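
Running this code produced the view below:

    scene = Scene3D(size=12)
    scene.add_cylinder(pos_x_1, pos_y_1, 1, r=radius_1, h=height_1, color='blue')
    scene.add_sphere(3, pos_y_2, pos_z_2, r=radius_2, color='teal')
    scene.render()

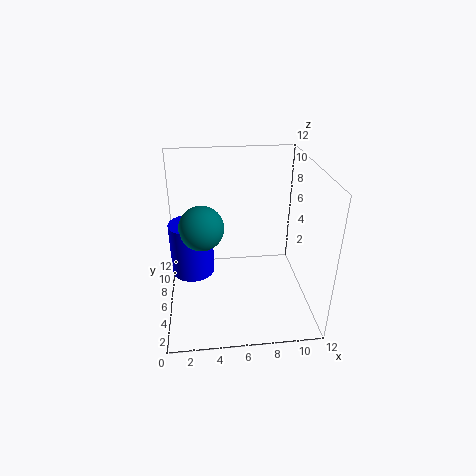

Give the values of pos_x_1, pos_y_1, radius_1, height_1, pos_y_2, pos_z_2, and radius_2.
pos_x_1 = 2, pos_y_1 = 9, radius_1 = 2, height_1 = 5, pos_y_2 = 8, pos_z_2 = 6, radius_2 = 2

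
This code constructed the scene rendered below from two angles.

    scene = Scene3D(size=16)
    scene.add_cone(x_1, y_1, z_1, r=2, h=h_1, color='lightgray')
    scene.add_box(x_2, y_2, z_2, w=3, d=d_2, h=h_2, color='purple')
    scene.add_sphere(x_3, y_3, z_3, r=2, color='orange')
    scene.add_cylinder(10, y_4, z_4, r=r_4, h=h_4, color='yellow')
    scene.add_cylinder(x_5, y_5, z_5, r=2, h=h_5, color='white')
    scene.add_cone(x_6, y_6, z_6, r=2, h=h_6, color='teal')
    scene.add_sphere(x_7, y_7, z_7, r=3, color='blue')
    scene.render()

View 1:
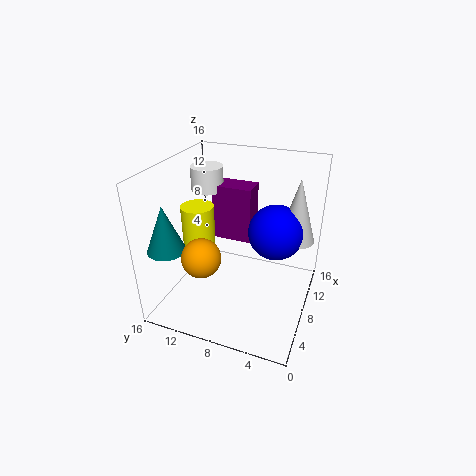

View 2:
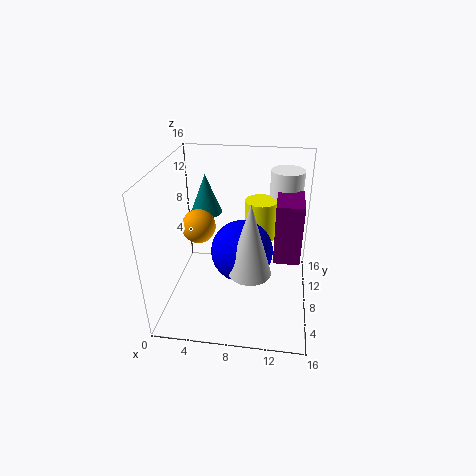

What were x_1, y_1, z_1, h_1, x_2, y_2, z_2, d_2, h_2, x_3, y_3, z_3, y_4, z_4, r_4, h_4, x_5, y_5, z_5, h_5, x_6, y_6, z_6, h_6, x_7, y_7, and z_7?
x_1 = 10, y_1 = 2, z_1 = 8, h_1 = 7, x_2 = 12, y_2 = 8, z_2 = 5, d_2 = 5, h_2 = 7, x_3 = 3, y_3 = 10, z_3 = 8, y_4 = 14, z_4 = 5, r_4 = 2, h_4 = 5, x_5 = 13, y_5 = 14, z_5 = 11, h_5 = 3, x_6 = 3, y_6 = 14, z_6 = 8, h_6 = 5, x_7 = 9, y_7 = 4, z_7 = 9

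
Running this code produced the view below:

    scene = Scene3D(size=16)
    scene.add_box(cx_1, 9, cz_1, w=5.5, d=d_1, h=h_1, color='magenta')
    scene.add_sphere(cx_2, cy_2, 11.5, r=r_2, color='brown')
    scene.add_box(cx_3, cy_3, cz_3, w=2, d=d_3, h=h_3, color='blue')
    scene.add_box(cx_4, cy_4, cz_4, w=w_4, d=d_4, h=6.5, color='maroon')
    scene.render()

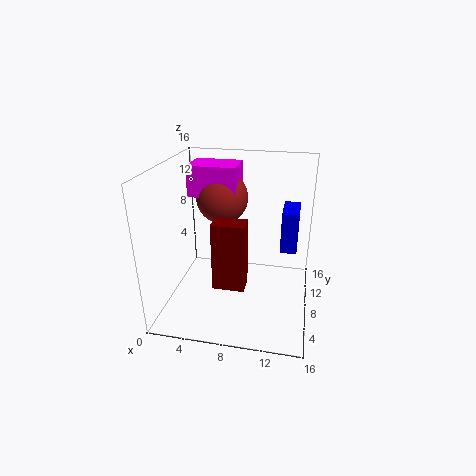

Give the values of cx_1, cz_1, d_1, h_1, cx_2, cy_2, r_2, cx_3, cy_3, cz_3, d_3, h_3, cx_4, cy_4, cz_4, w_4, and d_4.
cx_1 = 2
cz_1 = 12
d_1 = 4
h_1 = 3.5
cx_2 = 5.5
cy_2 = 11
r_2 = 3
cx_3 = 12.5
cy_3 = 11
cz_3 = 5
d_3 = 4.5
h_3 = 5
cx_4 = 7
cy_4 = 1
cz_4 = 6
w_4 = 3
d_4 = 2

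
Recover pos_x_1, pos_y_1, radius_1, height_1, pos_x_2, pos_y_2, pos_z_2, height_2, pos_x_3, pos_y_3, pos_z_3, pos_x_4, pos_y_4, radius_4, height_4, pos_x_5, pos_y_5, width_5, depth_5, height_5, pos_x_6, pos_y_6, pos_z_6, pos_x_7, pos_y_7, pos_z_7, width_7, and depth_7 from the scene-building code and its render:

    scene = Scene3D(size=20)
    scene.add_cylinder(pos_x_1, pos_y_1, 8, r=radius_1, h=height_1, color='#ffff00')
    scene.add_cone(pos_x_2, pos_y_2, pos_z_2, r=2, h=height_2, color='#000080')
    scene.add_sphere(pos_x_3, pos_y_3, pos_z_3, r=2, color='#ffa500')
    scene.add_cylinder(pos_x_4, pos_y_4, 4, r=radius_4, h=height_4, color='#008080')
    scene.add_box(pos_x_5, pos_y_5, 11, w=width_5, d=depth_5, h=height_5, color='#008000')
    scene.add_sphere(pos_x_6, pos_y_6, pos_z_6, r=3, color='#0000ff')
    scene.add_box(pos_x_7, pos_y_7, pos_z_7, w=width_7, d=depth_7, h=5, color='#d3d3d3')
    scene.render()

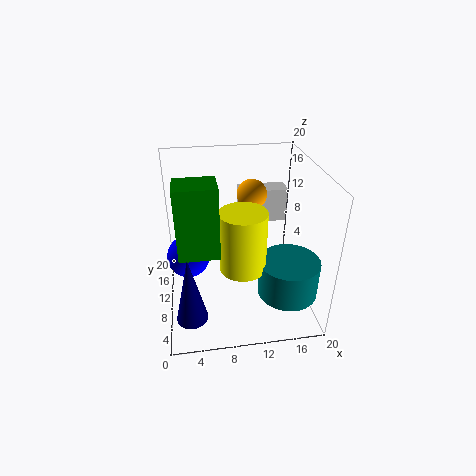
pos_x_1 = 10
pos_y_1 = 6
radius_1 = 3
height_1 = 8
pos_x_2 = 3
pos_y_2 = 3
pos_z_2 = 3
height_2 = 9
pos_x_3 = 12
pos_y_3 = 11
pos_z_3 = 16
pos_x_4 = 16
pos_y_4 = 5
radius_4 = 4
height_4 = 5
pos_x_5 = 2
pos_y_5 = 4
width_5 = 5
depth_5 = 4
height_5 = 9
pos_x_6 = 3
pos_y_6 = 11
pos_z_6 = 7
pos_x_7 = 11
pos_y_7 = 14
pos_z_7 = 10
width_7 = 7
depth_7 = 3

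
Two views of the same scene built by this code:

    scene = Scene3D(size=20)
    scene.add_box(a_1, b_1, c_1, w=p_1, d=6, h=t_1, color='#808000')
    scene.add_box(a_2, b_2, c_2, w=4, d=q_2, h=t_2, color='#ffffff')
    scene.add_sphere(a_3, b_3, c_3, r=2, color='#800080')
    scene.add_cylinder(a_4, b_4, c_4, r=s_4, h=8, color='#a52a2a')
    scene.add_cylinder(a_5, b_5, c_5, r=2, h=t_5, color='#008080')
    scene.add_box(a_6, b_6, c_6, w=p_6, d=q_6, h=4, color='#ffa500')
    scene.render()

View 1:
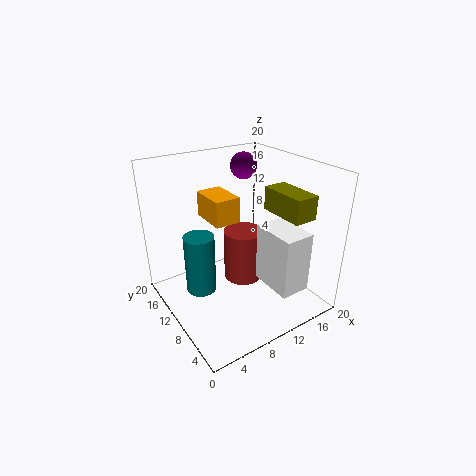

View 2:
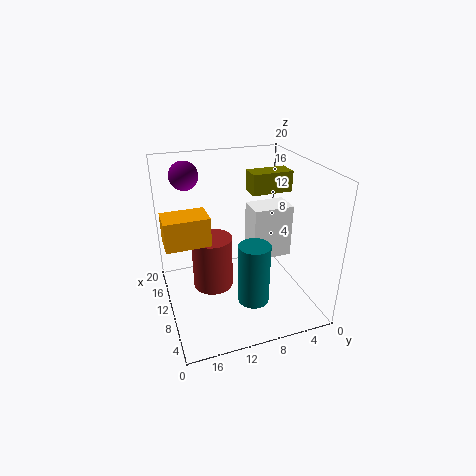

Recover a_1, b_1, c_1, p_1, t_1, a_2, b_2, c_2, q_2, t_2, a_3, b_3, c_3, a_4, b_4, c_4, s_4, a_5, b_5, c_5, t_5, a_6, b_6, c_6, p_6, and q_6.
a_1 = 12
b_1 = 1
c_1 = 15
p_1 = 3
t_1 = 3
a_2 = 11
b_2 = 1
c_2 = 5
q_2 = 6
t_2 = 8
a_3 = 15
b_3 = 16
c_3 = 18
a_4 = 13
b_4 = 13
c_4 = 1
s_4 = 3
a_5 = 4
b_5 = 10
c_5 = 4
t_5 = 8
a_6 = 9
b_6 = 14
c_6 = 10
p_6 = 4
q_6 = 6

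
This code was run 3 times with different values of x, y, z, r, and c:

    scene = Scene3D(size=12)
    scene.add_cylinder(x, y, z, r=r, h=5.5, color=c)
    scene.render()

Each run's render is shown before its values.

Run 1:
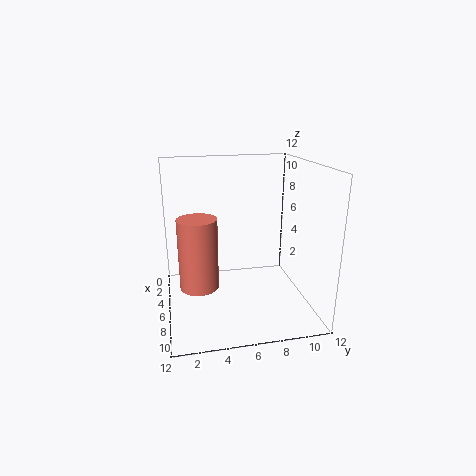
x = 8, y = 2.5, z = 3, r = 1.5, c = 'salmon'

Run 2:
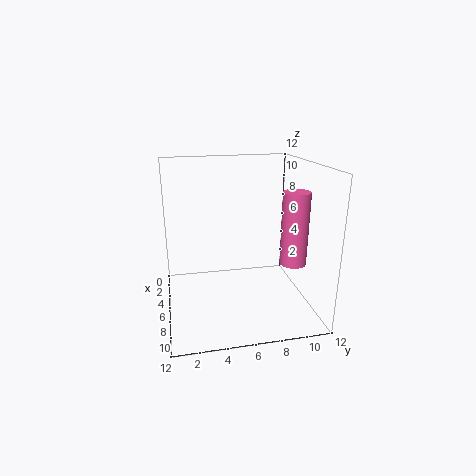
x = 9.5, y = 9.5, z = 5, r = 1, c = 'hotpink'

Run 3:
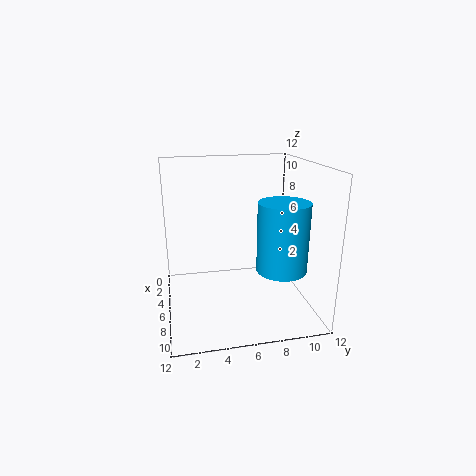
x = 8.5, y = 9, z = 4, r = 2, c = 'deepskyblue'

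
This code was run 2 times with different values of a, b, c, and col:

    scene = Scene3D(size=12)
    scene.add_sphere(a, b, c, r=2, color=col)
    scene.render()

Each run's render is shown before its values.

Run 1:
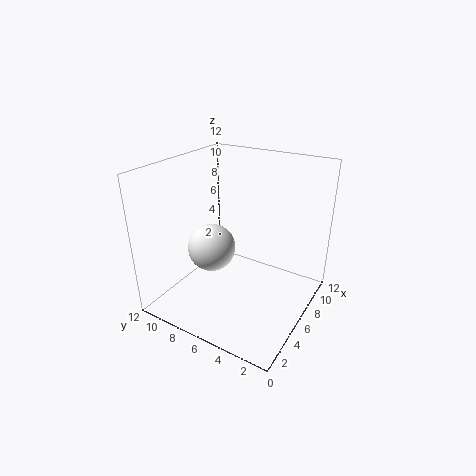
a = 5; b = 8; c = 5; col = 'white'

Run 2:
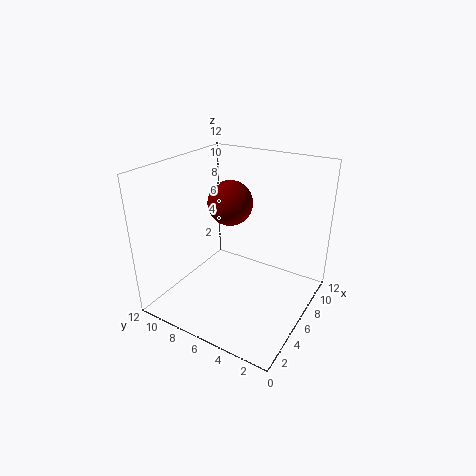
a = 8; b = 8; c = 8; col = 'maroon'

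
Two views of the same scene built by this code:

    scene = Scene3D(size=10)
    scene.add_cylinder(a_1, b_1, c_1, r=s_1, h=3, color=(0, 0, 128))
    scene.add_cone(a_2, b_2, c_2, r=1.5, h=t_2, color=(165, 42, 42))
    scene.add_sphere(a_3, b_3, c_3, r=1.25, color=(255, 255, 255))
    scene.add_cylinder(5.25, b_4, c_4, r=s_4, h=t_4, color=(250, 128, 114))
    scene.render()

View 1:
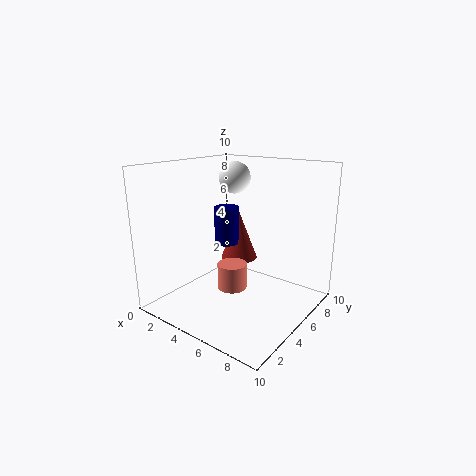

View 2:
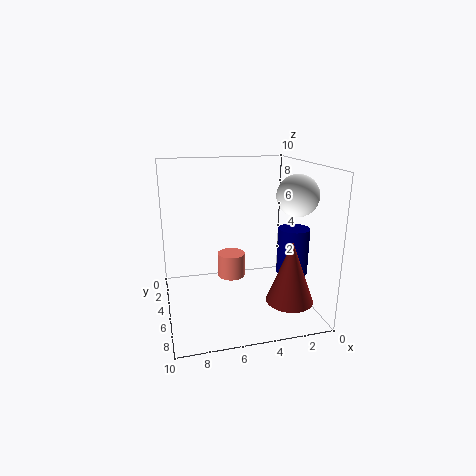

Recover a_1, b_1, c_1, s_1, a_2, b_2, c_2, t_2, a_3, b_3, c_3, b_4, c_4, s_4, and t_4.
a_1 = 2
b_1 = 7.5
c_1 = 3.25
s_1 = 1
a_2 = 2.5
b_2 = 8.5
c_2 = 1.75
t_2 = 4
a_3 = 2.25
b_3 = 8.25
c_3 = 8.5
b_4 = 4
c_4 = 1.75
s_4 = 1
t_4 = 1.75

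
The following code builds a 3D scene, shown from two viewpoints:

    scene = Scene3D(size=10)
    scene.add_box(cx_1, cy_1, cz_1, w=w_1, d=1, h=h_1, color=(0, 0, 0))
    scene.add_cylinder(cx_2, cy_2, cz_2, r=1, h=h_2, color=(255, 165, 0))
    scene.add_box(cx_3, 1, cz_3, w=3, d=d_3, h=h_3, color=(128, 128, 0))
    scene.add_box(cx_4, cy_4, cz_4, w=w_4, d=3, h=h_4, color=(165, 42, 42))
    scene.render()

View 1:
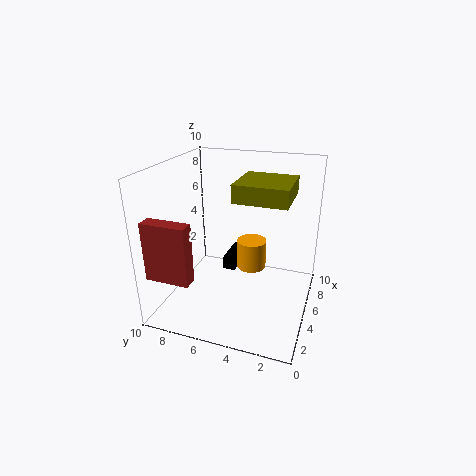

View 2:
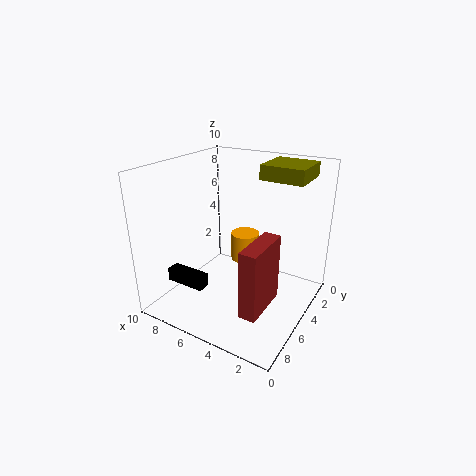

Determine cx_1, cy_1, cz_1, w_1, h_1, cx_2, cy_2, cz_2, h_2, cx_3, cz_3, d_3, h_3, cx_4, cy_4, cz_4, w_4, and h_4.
cx_1 = 7, cy_1 = 6, cz_1 = 1, w_1 = 3, h_1 = 1, cx_2 = 5, cy_2 = 4, cz_2 = 3, h_2 = 2, cx_3 = 1, cz_3 = 9, d_3 = 3, h_3 = 1, cx_4 = 1, cy_4 = 7, cz_4 = 3, w_4 = 1, h_4 = 4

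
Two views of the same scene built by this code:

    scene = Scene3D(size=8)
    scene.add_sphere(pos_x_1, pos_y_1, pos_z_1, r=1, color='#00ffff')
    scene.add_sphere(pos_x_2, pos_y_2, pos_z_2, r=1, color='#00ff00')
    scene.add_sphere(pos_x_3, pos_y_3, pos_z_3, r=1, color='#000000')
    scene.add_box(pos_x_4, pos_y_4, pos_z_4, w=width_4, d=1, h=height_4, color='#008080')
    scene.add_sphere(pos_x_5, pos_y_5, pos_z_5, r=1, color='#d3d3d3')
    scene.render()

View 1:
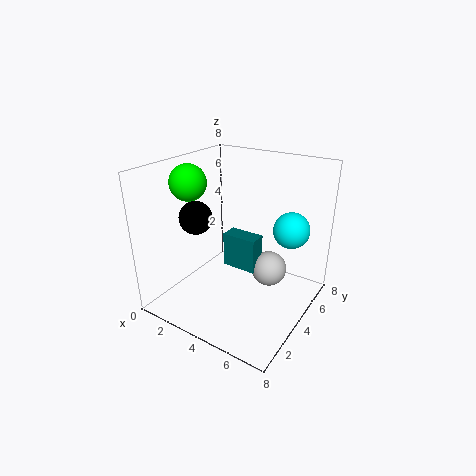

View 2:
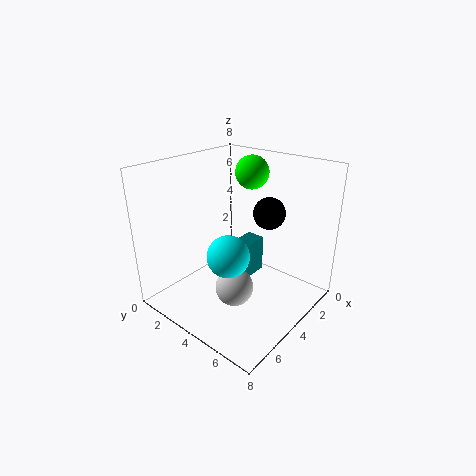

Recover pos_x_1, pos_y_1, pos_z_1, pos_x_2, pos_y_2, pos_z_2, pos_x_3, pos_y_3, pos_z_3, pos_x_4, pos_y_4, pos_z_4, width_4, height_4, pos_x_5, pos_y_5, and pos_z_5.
pos_x_1 = 6.5
pos_y_1 = 5.5
pos_z_1 = 4.5
pos_x_2 = 1.5
pos_y_2 = 3
pos_z_2 = 7
pos_x_3 = 1
pos_y_3 = 4
pos_z_3 = 4.5
pos_x_4 = 3
pos_y_4 = 4
pos_z_4 = 2
width_4 = 2
height_4 = 2
pos_x_5 = 5.5
pos_y_5 = 5
pos_z_5 = 2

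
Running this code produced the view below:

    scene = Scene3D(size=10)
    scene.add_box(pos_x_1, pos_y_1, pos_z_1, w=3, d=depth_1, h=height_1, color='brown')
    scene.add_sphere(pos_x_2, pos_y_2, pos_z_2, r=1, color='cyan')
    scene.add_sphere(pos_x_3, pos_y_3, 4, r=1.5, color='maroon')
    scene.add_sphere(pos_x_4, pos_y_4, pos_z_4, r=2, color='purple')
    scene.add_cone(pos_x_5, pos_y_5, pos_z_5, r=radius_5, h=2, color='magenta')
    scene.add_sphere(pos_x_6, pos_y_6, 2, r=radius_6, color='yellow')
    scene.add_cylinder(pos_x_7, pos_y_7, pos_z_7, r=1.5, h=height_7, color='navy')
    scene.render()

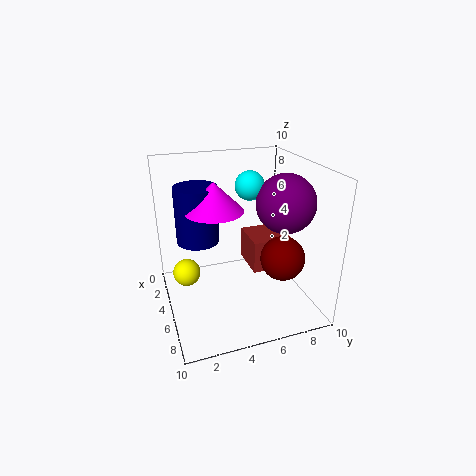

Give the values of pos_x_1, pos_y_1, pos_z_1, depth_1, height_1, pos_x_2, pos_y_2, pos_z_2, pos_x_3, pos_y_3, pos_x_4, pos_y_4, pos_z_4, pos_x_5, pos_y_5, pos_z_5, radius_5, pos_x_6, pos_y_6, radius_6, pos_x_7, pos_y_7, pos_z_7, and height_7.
pos_x_1 = 1.5
pos_y_1 = 6.5
pos_z_1 = 1.5
depth_1 = 3
height_1 = 2.5
pos_x_2 = 4.5
pos_y_2 = 6
pos_z_2 = 8.5
pos_x_3 = 7
pos_y_3 = 7.5
pos_x_4 = 6
pos_y_4 = 8
pos_z_4 = 7.5
pos_x_5 = 4.5
pos_y_5 = 3.5
pos_z_5 = 7
radius_5 = 2
pos_x_6 = 3.5
pos_y_6 = 1.5
radius_6 = 1
pos_x_7 = 3.5
pos_y_7 = 2.5
pos_z_7 = 4.5
height_7 = 4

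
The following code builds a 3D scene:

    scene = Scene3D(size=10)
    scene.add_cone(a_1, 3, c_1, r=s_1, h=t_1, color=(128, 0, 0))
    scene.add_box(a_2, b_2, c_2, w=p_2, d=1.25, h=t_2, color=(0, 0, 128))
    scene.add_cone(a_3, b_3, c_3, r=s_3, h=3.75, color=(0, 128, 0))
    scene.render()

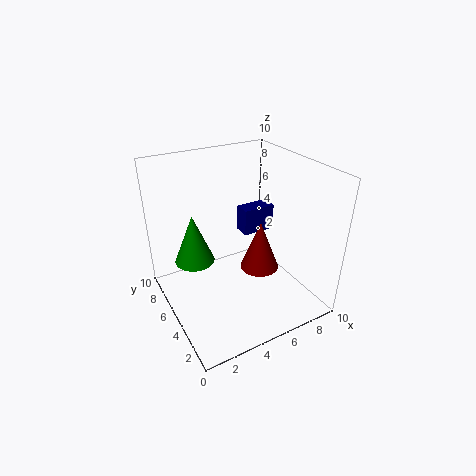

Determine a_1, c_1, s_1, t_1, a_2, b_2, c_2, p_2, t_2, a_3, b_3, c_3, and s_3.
a_1 = 5.5
c_1 = 3.75
s_1 = 1.25
t_1 = 3.25
a_2 = 6.5
b_2 = 6.5
c_2 = 4
p_2 = 2.5
t_2 = 2
a_3 = 2.75
b_3 = 7.75
c_3 = 2.25
s_3 = 1.5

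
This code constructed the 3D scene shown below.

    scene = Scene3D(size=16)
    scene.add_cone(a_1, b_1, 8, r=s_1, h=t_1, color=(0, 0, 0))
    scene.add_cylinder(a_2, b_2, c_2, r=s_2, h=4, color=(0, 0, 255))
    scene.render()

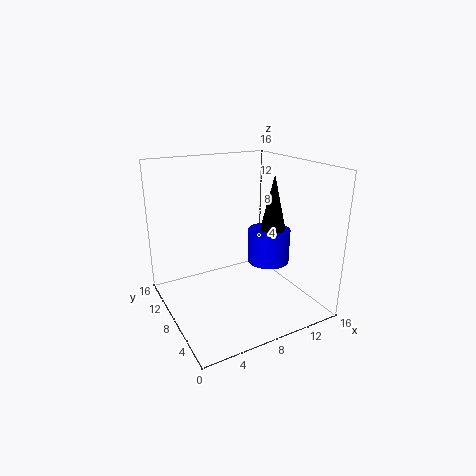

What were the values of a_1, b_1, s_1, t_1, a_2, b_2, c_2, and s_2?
a_1 = 13, b_1 = 8.5, s_1 = 1.5, t_1 = 6.5, a_2 = 12.5, b_2 = 8.5, c_2 = 4, s_2 = 2.5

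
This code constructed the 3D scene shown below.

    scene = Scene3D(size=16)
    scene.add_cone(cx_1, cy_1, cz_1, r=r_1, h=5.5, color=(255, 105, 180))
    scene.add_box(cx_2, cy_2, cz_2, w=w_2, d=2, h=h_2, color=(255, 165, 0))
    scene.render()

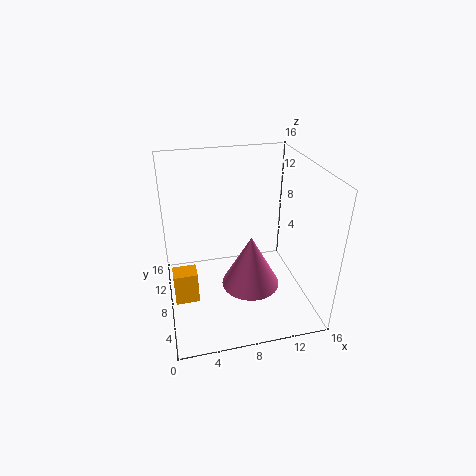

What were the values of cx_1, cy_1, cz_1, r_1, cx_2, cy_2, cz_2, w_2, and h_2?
cx_1 = 8.5
cy_1 = 4.5
cz_1 = 4.5
r_1 = 3
cx_2 = 0.5
cy_2 = 5
cz_2 = 2.5
w_2 = 2.5
h_2 = 3.5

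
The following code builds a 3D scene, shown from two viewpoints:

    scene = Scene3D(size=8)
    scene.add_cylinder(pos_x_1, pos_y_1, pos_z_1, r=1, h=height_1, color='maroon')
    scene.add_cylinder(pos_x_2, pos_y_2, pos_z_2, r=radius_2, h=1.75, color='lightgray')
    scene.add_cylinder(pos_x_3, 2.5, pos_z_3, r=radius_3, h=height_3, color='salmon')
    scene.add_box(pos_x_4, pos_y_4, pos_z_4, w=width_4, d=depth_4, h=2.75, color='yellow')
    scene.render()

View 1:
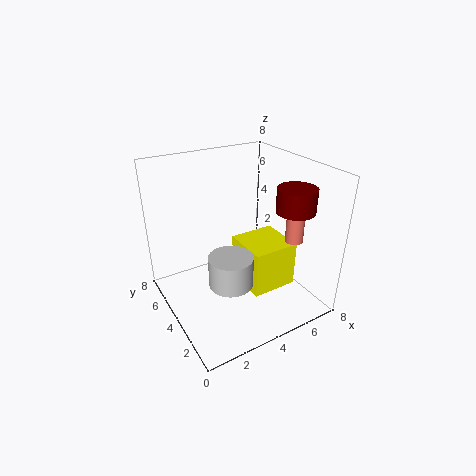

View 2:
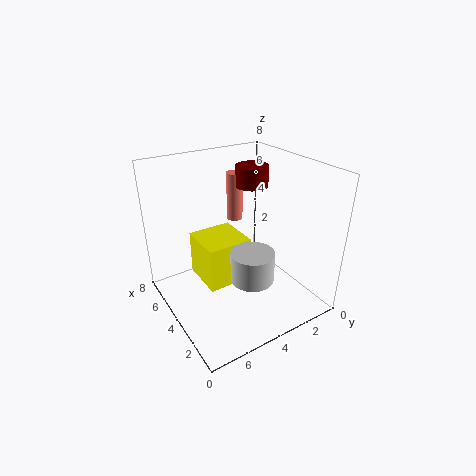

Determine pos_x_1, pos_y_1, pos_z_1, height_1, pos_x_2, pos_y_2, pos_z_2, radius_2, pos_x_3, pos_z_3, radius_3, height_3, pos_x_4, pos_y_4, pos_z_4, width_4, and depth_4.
pos_x_1 = 6, pos_y_1 = 1.75, pos_z_1 = 6, height_1 = 1.25, pos_x_2 = 3.25, pos_y_2 = 3.5, pos_z_2 = 1.5, radius_2 = 1.25, pos_x_3 = 6.75, pos_z_3 = 3.75, radius_3 = 0.5, height_3 = 3, pos_x_4 = 4.5, pos_y_4 = 2.75, pos_z_4 = 0.5, width_4 = 2.75, depth_4 = 2.75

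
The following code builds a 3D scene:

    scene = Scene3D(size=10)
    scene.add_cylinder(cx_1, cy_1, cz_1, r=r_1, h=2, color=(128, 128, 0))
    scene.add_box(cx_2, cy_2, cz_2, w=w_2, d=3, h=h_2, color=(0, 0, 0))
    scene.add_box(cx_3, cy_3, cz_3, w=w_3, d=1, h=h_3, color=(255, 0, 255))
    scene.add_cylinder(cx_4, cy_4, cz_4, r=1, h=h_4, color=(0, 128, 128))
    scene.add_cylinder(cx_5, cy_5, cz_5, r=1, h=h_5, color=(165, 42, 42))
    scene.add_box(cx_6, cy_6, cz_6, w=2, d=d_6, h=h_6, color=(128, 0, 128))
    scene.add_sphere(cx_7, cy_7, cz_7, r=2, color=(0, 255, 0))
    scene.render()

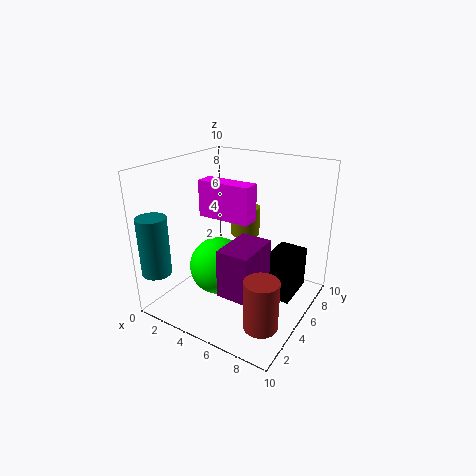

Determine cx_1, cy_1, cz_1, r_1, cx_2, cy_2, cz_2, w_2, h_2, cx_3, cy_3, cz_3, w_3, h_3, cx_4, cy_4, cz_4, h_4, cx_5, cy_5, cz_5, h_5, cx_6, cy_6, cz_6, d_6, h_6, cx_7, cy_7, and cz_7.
cx_1 = 5; cy_1 = 6; cz_1 = 5; r_1 = 1; cx_2 = 7; cy_2 = 5; cz_2 = 1; w_2 = 2; h_2 = 3; cx_3 = 5; cy_3 = 1; cz_3 = 8; w_3 = 3; h_3 = 2; cx_4 = 1; cy_4 = 1; cz_4 = 3; h_4 = 4; cx_5 = 9; cy_5 = 1; cz_5 = 2; h_5 = 3; cx_6 = 6; cy_6 = 1; cz_6 = 3; d_6 = 3; h_6 = 3; cx_7 = 4; cy_7 = 4; cz_7 = 3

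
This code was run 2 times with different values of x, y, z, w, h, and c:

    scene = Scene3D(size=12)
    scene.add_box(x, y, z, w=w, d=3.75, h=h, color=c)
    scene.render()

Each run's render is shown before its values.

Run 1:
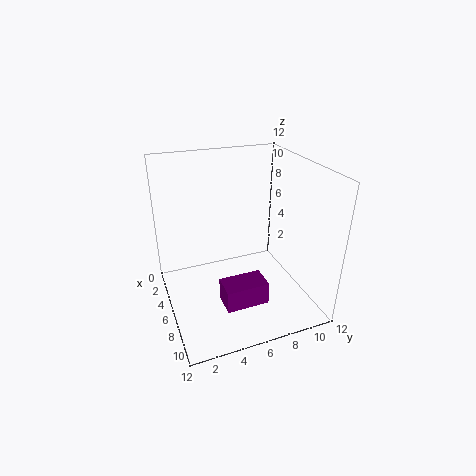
x = 6; y = 4.25; z = 0.25; w = 2.25; h = 2; c = 'purple'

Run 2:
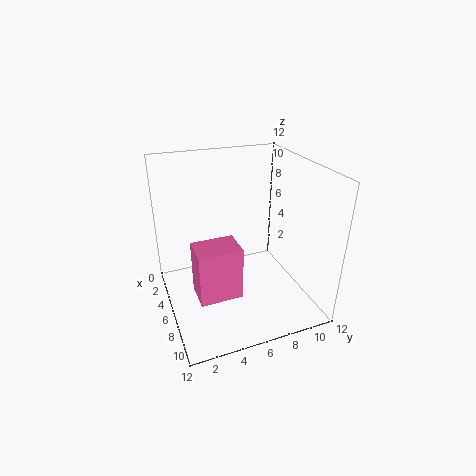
x = 4.5; y = 2.25; z = 0.75; w = 2.75; h = 4.75; c = 'hotpink'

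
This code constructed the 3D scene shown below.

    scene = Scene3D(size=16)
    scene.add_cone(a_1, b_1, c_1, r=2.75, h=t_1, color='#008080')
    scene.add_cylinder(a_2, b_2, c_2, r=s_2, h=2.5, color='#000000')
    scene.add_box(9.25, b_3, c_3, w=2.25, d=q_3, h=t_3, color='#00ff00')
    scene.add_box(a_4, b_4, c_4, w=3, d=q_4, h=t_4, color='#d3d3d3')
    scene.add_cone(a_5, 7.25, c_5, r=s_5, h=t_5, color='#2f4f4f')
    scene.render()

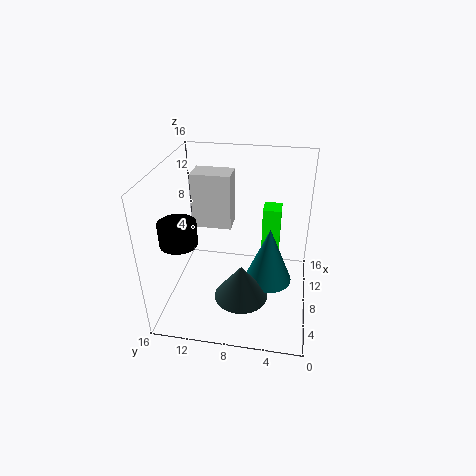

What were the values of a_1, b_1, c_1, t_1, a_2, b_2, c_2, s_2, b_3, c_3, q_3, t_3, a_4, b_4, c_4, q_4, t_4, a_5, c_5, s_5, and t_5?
a_1 = 8.75; b_1 = 4.5; c_1 = 2.25; t_1 = 6.75; a_2 = 5; b_2 = 13.75; c_2 = 8.5; s_2 = 2; b_3 = 3.5; c_3 = 5; q_3 = 2; t_3 = 6; a_4 = 11.25; b_4 = 9.5; c_4 = 7; q_4 = 4.75; t_4 = 6.75; a_5 = 5.75; c_5 = 1.75; s_5 = 3; t_5 = 4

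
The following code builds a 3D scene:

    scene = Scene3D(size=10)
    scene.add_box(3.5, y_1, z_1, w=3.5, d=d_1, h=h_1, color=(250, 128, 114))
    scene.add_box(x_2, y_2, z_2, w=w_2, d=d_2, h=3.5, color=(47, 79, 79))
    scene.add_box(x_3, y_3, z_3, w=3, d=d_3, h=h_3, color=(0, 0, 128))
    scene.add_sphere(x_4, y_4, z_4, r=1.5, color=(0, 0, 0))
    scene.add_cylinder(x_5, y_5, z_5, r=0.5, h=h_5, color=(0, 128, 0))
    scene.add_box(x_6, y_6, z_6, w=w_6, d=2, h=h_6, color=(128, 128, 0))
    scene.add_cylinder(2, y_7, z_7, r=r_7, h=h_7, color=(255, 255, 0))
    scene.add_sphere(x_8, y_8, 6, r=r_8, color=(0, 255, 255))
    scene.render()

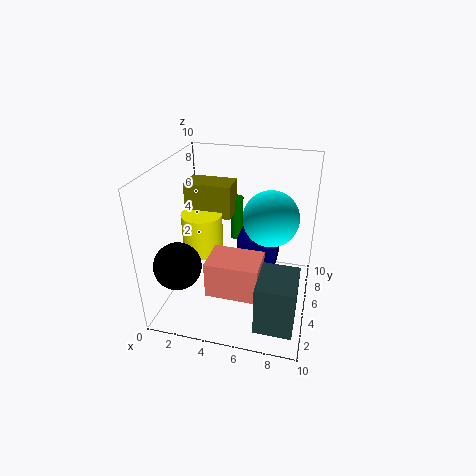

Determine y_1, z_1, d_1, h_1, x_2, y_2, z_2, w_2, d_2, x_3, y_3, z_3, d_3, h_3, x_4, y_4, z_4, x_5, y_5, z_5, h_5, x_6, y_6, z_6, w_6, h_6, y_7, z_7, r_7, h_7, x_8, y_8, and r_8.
y_1 = 2; z_1 = 2; d_1 = 2.5; h_1 = 2.5; x_2 = 7; y_2 = 1; z_2 = 0.5; w_2 = 2.5; d_2 = 3; x_3 = 4.5; y_3 = 6.5; z_3 = 2; d_3 = 2; h_3 = 2; x_4 = 2; y_4 = 1.5; z_4 = 4.5; x_5 = 4; y_5 = 8.5; z_5 = 3; h_5 = 3.5; x_6 = 0.5; y_6 = 6.5; z_6 = 5.5; w_6 = 3.5; h_6 = 2.5; y_7 = 6; z_7 = 3; r_7 = 1.5; h_7 = 3; x_8 = 7; y_8 = 6.5; r_8 = 2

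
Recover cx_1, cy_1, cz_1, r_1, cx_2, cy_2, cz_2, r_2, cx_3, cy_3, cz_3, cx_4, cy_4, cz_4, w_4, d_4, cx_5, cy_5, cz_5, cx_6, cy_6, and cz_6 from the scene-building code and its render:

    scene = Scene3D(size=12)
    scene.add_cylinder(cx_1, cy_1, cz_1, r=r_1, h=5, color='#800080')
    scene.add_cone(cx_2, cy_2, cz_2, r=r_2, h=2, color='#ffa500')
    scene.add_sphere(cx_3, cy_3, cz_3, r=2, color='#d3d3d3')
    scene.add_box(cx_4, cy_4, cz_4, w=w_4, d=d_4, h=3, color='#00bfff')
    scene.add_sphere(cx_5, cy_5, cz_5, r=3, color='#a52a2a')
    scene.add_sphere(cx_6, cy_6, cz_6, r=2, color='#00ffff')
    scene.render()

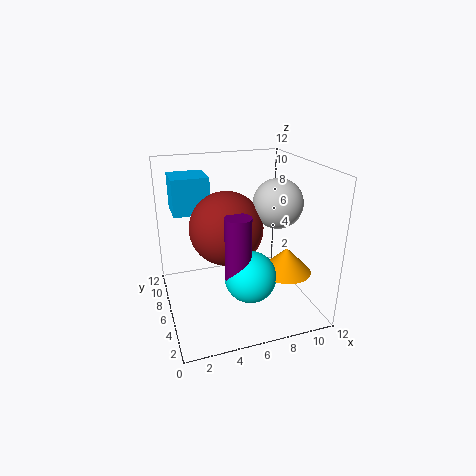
cx_1 = 5
cy_1 = 3
cz_1 = 4
r_1 = 1
cx_2 = 9
cy_2 = 3
cz_2 = 4
r_2 = 2
cx_3 = 9
cy_3 = 5
cz_3 = 9
cx_4 = 1
cy_4 = 7
cz_4 = 8
w_4 = 3
d_4 = 3
cx_5 = 5
cy_5 = 6
cz_5 = 7
cx_6 = 6
cy_6 = 3
cz_6 = 4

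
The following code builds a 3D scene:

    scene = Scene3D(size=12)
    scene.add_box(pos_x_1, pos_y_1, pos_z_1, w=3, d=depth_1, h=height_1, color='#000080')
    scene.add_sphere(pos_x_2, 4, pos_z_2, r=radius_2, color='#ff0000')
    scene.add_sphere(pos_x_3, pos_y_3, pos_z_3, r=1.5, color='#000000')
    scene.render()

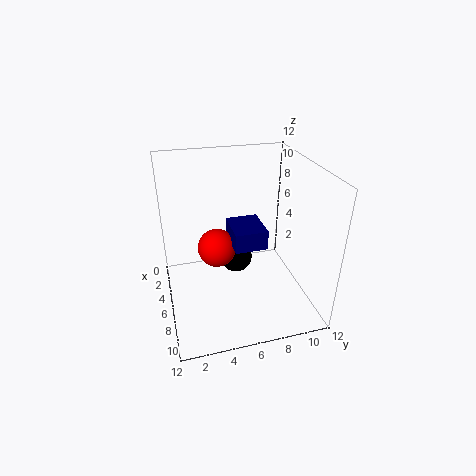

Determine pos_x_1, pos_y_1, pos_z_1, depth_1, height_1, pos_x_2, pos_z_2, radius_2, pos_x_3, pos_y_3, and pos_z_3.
pos_x_1 = 6
pos_y_1 = 5
pos_z_1 = 6.5
depth_1 = 2.5
height_1 = 1.5
pos_x_2 = 7
pos_z_2 = 6
radius_2 = 1.5
pos_x_3 = 3.5
pos_y_3 = 6.5
pos_z_3 = 2.5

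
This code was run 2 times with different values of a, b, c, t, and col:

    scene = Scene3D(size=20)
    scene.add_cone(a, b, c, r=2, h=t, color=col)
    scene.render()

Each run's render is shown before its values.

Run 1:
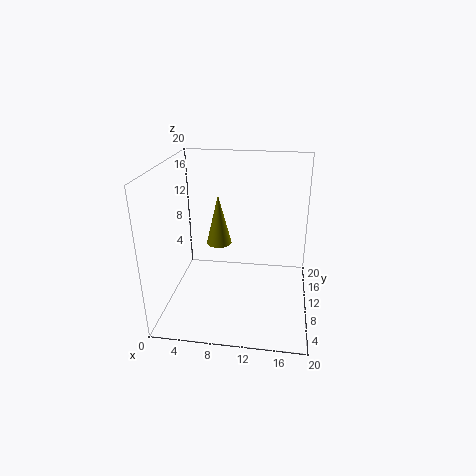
a = 6
b = 16
c = 6
t = 8
col = 'olive'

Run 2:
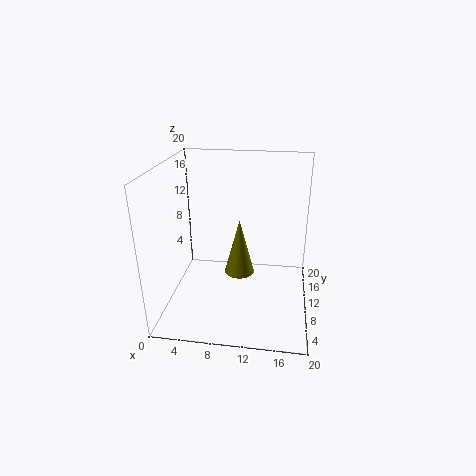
a = 10.5
b = 8
c = 6
t = 7.5
col = 'olive'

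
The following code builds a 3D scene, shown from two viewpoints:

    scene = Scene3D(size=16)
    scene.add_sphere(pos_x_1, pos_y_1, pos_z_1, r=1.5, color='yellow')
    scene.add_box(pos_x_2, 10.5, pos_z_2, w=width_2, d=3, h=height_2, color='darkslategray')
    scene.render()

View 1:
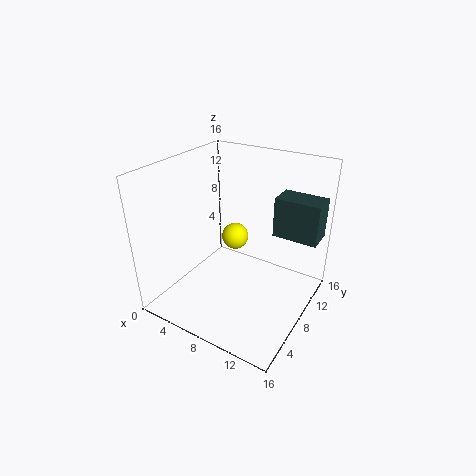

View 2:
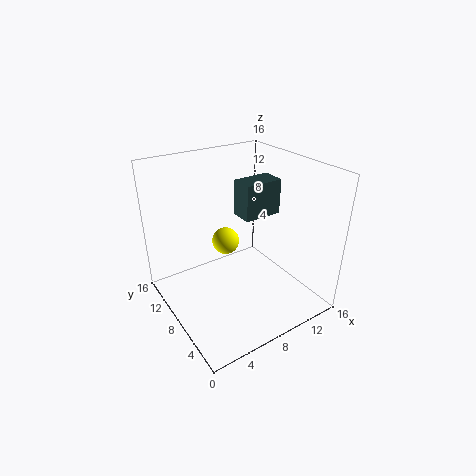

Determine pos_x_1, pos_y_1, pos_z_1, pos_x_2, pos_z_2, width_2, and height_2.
pos_x_1 = 7
pos_y_1 = 9
pos_z_1 = 7.5
pos_x_2 = 11
pos_z_2 = 8
width_2 = 5
height_2 = 4.5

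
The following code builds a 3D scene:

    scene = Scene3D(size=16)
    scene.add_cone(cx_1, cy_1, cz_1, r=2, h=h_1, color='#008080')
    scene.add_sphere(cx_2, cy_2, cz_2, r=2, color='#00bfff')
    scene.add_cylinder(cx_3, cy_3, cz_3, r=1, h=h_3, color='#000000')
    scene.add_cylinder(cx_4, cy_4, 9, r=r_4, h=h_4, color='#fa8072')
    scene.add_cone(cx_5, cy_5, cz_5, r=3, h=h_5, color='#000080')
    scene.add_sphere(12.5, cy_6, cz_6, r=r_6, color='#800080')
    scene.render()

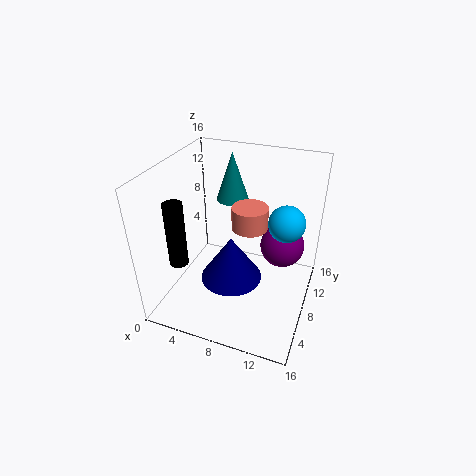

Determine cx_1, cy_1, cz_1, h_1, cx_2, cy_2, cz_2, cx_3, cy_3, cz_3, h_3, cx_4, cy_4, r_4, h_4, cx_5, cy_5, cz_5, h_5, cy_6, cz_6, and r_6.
cx_1 = 5
cy_1 = 14
cz_1 = 9.5
h_1 = 6
cx_2 = 13
cy_2 = 9.5
cz_2 = 10
cx_3 = 3
cy_3 = 3.5
cz_3 = 6.5
h_3 = 7
cx_4 = 9
cy_4 = 9
r_4 = 2
h_4 = 2.5
cx_5 = 9
cy_5 = 3.5
cz_5 = 6.5
h_5 = 4.5
cy_6 = 10.5
cz_6 = 6.5
r_6 = 2.5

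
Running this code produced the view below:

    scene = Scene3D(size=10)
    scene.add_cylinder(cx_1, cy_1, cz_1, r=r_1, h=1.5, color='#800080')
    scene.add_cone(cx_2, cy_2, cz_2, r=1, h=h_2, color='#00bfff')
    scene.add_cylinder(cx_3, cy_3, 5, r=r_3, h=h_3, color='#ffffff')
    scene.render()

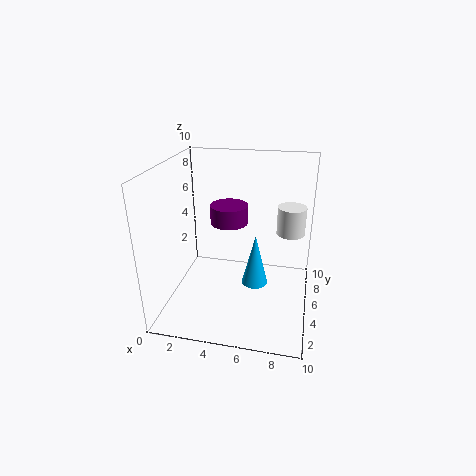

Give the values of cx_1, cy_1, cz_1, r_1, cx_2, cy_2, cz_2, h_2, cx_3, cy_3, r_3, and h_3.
cx_1 = 3.5; cy_1 = 8.5; cz_1 = 4.5; r_1 = 1.5; cx_2 = 6; cy_2 = 6.5; cz_2 = 0.5; h_2 = 4; cx_3 = 8.5; cy_3 = 6.5; r_3 = 1; h_3 = 2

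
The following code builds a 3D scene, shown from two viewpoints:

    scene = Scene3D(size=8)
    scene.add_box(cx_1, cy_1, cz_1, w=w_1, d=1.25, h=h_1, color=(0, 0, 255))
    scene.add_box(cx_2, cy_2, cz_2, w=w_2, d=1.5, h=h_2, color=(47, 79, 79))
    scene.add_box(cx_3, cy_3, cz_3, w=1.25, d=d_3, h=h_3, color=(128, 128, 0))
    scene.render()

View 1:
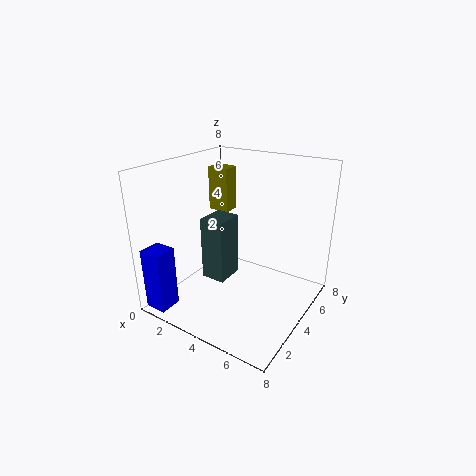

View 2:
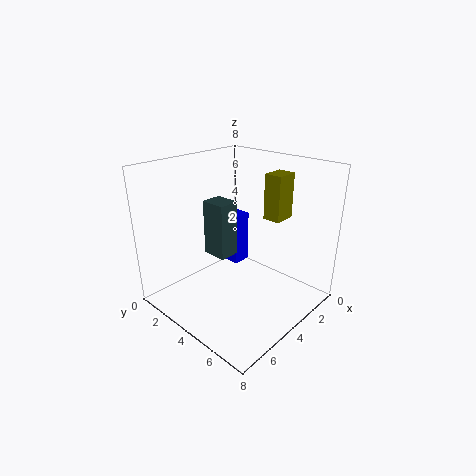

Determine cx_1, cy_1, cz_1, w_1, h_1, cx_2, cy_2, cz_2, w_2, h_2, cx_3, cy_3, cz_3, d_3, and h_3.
cx_1 = 0.25, cy_1 = 0.25, cz_1 = 0.25, w_1 = 1.25, h_1 = 3.5, cx_2 = 3.25, cy_2 = 1.75, cz_2 = 2.5, w_2 = 1.25, h_2 = 3.25, cx_3 = 1.5, cy_3 = 4.75, cz_3 = 5, d_3 = 1, h_3 = 2.5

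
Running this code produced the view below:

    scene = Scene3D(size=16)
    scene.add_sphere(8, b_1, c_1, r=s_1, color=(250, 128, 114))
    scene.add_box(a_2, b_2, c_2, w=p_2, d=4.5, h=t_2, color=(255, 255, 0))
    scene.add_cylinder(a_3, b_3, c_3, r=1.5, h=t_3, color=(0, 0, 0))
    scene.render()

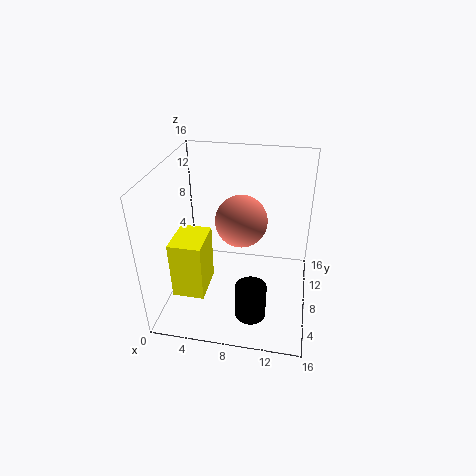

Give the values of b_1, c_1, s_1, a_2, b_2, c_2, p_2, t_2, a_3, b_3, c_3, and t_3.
b_1 = 10; c_1 = 9; s_1 = 3; a_2 = 1.5; b_2 = 3.5; c_2 = 2.5; p_2 = 3.5; t_2 = 6.5; a_3 = 10.5; b_3 = 1.5; c_3 = 3.5; t_3 = 3.5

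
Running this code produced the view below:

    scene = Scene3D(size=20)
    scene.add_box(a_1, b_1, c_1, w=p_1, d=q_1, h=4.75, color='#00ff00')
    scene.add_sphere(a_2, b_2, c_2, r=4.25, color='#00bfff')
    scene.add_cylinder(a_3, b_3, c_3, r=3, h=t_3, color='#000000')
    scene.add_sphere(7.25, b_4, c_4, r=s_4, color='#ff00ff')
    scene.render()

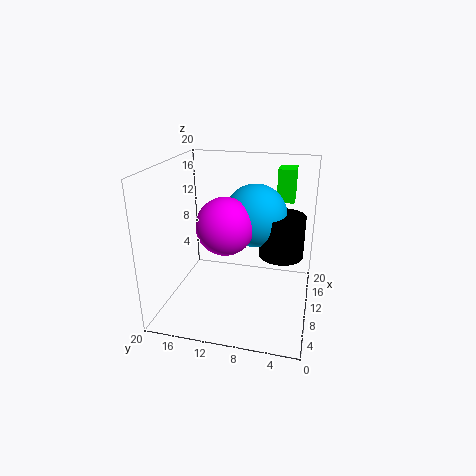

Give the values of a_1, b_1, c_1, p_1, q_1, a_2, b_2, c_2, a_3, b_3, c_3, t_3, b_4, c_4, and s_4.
a_1 = 14.75, b_1 = 3, c_1 = 14, p_1 = 3.25, q_1 = 2.5, a_2 = 10.75, b_2 = 7.75, c_2 = 13.25, a_3 = 10.25, b_3 = 4, c_3 = 8, t_3 = 5.75, b_4 = 11, c_4 = 12.75, s_4 = 3.75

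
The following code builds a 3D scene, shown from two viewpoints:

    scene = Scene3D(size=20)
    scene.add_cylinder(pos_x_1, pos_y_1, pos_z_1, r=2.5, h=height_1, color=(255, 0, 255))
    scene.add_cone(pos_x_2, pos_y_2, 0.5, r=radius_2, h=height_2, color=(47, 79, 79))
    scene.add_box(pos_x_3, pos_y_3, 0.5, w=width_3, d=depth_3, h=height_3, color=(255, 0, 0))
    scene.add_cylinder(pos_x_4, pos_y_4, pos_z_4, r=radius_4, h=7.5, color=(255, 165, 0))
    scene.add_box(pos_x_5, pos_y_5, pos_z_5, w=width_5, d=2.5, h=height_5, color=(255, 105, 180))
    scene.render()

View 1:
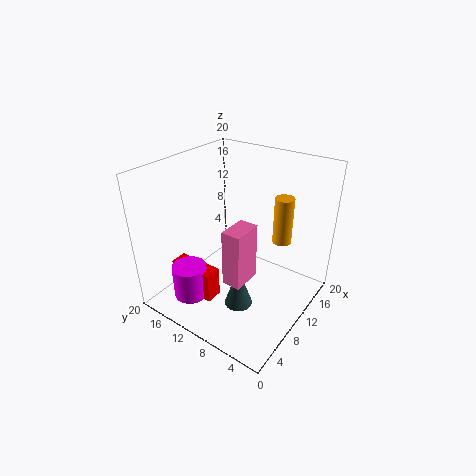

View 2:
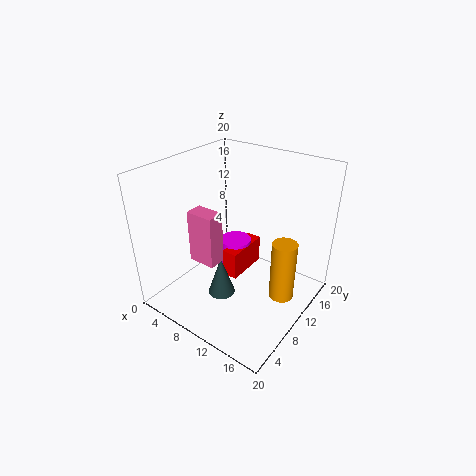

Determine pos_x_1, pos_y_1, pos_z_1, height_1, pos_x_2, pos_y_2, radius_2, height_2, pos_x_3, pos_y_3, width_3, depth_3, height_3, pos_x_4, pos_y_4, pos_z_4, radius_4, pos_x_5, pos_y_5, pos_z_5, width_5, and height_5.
pos_x_1 = 5.5, pos_y_1 = 15.5, pos_z_1 = 0.5, height_1 = 5, pos_x_2 = 8, pos_y_2 = 8.5, radius_2 = 2, height_2 = 6, pos_x_3 = 5.5, pos_y_3 = 12, width_3 = 2.5, depth_3 = 7, height_3 = 4.5, pos_x_4 = 18.5, pos_y_4 = 7.5, pos_z_4 = 6, radius_4 = 1.5, pos_x_5 = 4.5, pos_y_5 = 6, pos_z_5 = 6.5, width_5 = 4, height_5 = 7.5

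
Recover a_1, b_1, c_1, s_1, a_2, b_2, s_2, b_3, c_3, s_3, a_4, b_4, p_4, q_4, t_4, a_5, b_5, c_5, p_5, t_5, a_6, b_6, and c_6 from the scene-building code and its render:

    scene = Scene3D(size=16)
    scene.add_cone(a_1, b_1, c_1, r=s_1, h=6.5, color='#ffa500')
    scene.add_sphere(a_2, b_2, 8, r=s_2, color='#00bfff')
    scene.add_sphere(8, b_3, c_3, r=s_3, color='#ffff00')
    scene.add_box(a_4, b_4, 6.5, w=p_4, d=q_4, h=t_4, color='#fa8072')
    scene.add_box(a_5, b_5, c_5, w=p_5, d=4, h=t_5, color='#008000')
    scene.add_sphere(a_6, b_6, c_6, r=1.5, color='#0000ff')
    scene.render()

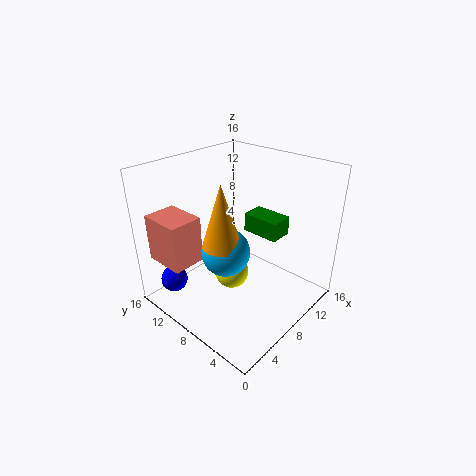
a_1 = 4.5
b_1 = 7
c_1 = 9
s_1 = 2
a_2 = 5
b_2 = 7
s_2 = 2.5
b_3 = 9
c_3 = 3
s_3 = 2
a_4 = 0.5
b_4 = 9.5
p_4 = 3.5
q_4 = 4.5
t_4 = 5
a_5 = 8.5
b_5 = 3.5
c_5 = 9
p_5 = 2.5
t_5 = 2
a_6 = 2.5
b_6 = 13
c_6 = 3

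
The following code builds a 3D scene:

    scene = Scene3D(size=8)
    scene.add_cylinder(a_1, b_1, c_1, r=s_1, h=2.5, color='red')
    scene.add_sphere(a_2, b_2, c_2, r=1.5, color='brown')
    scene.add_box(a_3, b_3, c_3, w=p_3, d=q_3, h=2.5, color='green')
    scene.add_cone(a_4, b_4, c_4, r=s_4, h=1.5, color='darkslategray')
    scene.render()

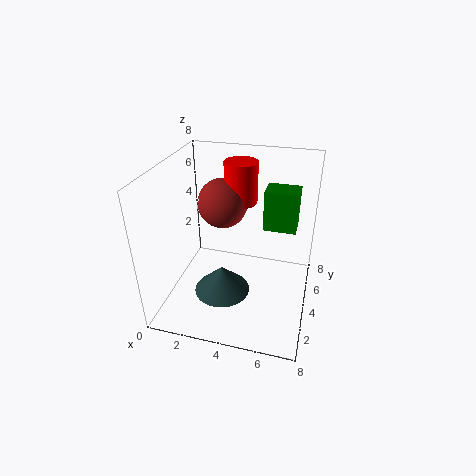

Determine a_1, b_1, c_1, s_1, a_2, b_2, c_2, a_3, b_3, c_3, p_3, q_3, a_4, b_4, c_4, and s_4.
a_1 = 3.5, b_1 = 6.5, c_1 = 5, s_1 = 1, a_2 = 2.5, b_2 = 6, c_2 = 5, a_3 = 5, b_3 = 6, c_3 = 3.5, p_3 = 2, q_3 = 1.5, a_4 = 3.5, b_4 = 2.5, c_4 = 1.5, s_4 = 1.5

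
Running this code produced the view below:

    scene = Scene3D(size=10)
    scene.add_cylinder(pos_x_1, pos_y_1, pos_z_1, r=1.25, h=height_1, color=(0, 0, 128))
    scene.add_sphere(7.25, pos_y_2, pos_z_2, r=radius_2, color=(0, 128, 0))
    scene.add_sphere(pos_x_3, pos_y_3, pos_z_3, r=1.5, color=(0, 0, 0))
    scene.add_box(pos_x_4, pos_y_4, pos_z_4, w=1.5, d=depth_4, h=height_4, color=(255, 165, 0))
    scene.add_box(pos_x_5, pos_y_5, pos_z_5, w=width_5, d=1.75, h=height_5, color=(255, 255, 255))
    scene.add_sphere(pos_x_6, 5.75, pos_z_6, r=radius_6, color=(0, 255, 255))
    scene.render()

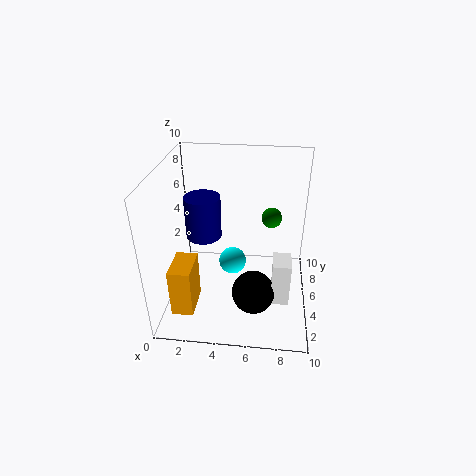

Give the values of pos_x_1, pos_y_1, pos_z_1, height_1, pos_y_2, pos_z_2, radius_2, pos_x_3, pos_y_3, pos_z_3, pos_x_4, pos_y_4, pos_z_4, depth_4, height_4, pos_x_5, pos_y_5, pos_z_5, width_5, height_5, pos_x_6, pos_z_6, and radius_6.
pos_x_1 = 2.5; pos_y_1 = 5.5; pos_z_1 = 4.75; height_1 = 3; pos_y_2 = 7.25; pos_z_2 = 5.5; radius_2 = 0.75; pos_x_3 = 6.25; pos_y_3 = 3.5; pos_z_3 = 1.5; pos_x_4 = 0.75; pos_y_4 = 1.75; pos_z_4 = 0.5; depth_4 = 2.5; height_4 = 3.5; pos_x_5 = 7.5; pos_y_5 = 3.25; pos_z_5 = 0.75; width_5 = 1.25; height_5 = 3.25; pos_x_6 = 4.5; pos_z_6 = 2.5; radius_6 = 1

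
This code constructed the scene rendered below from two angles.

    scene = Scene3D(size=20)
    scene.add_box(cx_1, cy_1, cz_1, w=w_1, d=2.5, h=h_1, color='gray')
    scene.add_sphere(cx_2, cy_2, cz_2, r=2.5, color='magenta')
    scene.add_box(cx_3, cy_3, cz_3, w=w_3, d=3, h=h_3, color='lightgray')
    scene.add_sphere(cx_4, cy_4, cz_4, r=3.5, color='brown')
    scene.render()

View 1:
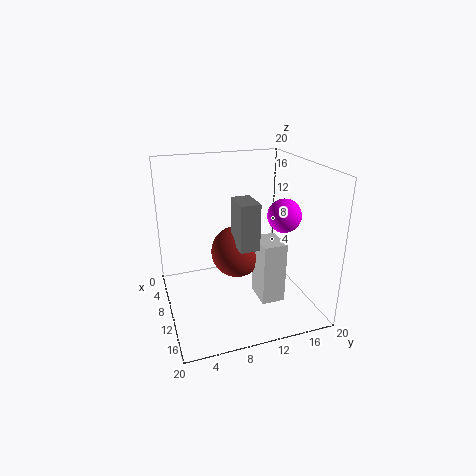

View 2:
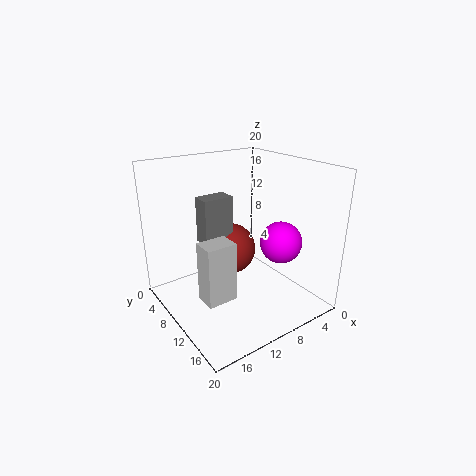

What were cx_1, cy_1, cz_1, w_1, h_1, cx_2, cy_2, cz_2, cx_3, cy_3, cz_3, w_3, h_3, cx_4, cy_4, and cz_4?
cx_1 = 11.5
cy_1 = 8.5
cz_1 = 10.5
w_1 = 4
h_1 = 6
cx_2 = 9
cy_2 = 17.5
cz_2 = 12
cx_3 = 13
cy_3 = 11
cz_3 = 3.5
w_3 = 4
h_3 = 8
cx_4 = 11
cy_4 = 9.5
cz_4 = 8.5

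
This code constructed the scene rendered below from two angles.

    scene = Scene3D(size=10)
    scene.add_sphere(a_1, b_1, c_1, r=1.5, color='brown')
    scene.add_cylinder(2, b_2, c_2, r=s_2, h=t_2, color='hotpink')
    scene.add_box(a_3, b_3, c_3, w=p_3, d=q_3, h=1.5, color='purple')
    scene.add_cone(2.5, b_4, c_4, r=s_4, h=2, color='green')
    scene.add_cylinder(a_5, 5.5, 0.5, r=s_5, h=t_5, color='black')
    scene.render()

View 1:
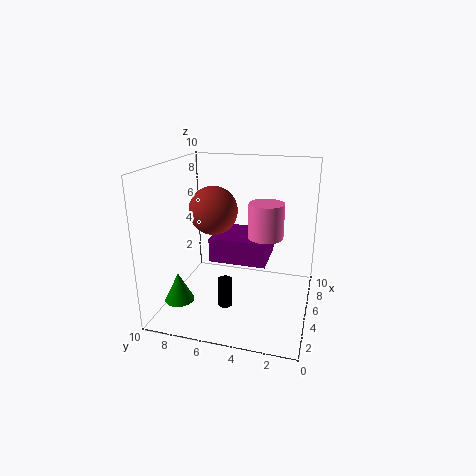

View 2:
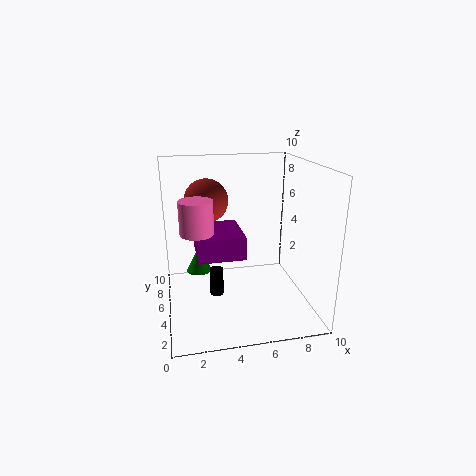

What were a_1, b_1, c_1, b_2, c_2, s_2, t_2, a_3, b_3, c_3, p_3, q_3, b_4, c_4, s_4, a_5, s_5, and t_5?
a_1 = 3
b_1 = 6
c_1 = 7.5
b_2 = 2.5
c_2 = 6.5
s_2 = 1
t_2 = 2
a_3 = 2
b_3 = 2.5
c_3 = 4.5
p_3 = 3
q_3 = 3.5
b_4 = 8.5
c_4 = 1
s_4 = 1
a_5 = 3.5
s_5 = 0.5
t_5 = 2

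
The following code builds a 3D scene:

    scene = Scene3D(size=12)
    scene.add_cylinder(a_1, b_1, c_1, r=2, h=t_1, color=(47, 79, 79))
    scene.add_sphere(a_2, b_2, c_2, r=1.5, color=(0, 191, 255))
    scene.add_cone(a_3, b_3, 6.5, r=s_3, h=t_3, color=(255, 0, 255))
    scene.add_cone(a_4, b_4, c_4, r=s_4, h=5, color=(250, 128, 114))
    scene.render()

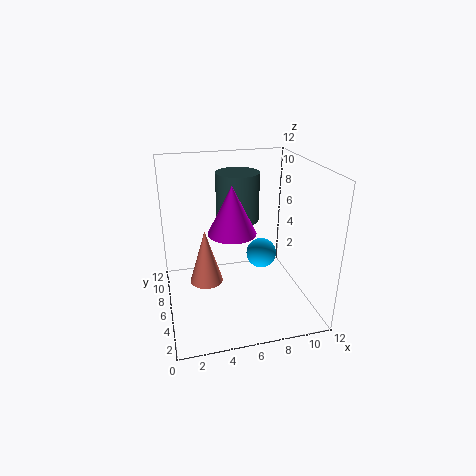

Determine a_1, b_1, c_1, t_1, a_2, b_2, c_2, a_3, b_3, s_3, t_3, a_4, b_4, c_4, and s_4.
a_1 = 7; b_1 = 10; c_1 = 6; t_1 = 4.5; a_2 = 9.5; b_2 = 10; c_2 = 2; a_3 = 5.5; b_3 = 6; s_3 = 2; t_3 = 4; a_4 = 3.5; b_4 = 8; c_4 = 1; s_4 = 1.5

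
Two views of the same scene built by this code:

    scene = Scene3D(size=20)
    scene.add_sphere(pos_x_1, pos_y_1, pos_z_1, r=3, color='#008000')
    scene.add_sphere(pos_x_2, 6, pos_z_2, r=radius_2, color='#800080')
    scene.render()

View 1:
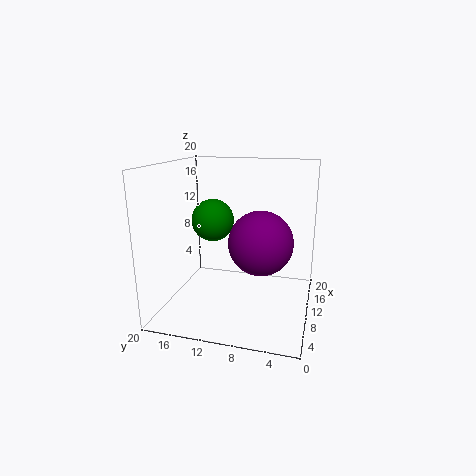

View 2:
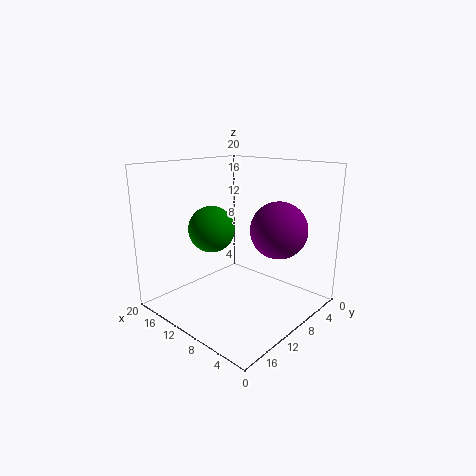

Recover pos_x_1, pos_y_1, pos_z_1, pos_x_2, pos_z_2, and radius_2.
pos_x_1 = 11
pos_y_1 = 14
pos_z_1 = 12
pos_x_2 = 6
pos_z_2 = 11
radius_2 = 4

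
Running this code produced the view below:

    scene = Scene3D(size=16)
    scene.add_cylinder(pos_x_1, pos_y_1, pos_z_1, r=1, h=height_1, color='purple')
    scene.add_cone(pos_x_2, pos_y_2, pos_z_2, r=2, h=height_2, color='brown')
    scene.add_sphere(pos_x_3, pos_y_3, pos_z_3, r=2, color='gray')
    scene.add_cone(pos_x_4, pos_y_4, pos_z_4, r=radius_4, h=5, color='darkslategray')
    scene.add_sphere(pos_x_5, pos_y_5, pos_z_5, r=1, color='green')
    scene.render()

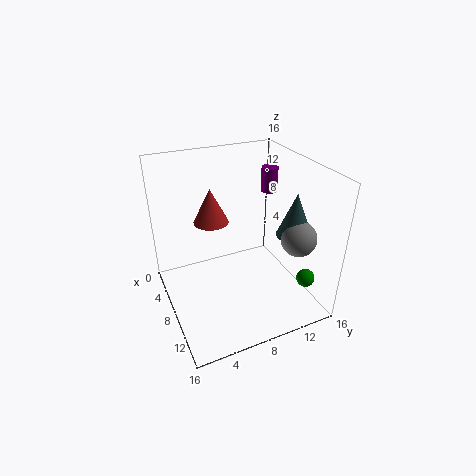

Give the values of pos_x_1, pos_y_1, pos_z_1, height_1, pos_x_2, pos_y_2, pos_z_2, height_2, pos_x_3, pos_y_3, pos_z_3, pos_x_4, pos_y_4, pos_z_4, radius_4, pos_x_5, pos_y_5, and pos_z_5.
pos_x_1 = 4; pos_y_1 = 14; pos_z_1 = 11; height_1 = 3; pos_x_2 = 5; pos_y_2 = 6; pos_z_2 = 9; height_2 = 4; pos_x_3 = 11; pos_y_3 = 14; pos_z_3 = 8; pos_x_4 = 10; pos_y_4 = 14; pos_z_4 = 8; radius_4 = 2; pos_x_5 = 13; pos_y_5 = 14; pos_z_5 = 4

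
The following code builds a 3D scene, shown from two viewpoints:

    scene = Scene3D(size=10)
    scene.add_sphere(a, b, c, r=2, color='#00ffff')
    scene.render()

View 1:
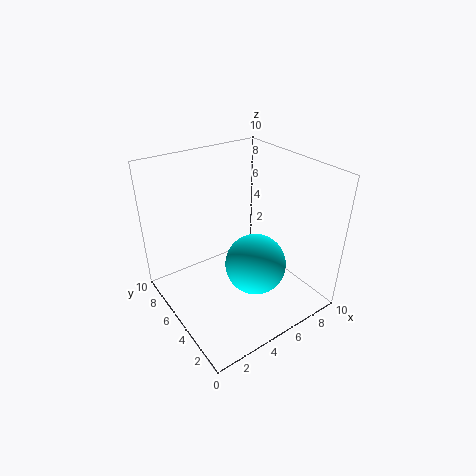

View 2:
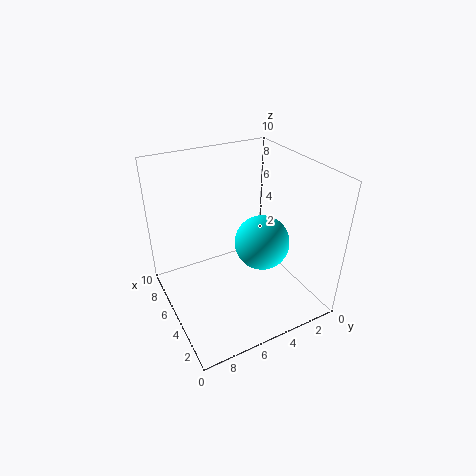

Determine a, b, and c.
a = 5, b = 3, c = 4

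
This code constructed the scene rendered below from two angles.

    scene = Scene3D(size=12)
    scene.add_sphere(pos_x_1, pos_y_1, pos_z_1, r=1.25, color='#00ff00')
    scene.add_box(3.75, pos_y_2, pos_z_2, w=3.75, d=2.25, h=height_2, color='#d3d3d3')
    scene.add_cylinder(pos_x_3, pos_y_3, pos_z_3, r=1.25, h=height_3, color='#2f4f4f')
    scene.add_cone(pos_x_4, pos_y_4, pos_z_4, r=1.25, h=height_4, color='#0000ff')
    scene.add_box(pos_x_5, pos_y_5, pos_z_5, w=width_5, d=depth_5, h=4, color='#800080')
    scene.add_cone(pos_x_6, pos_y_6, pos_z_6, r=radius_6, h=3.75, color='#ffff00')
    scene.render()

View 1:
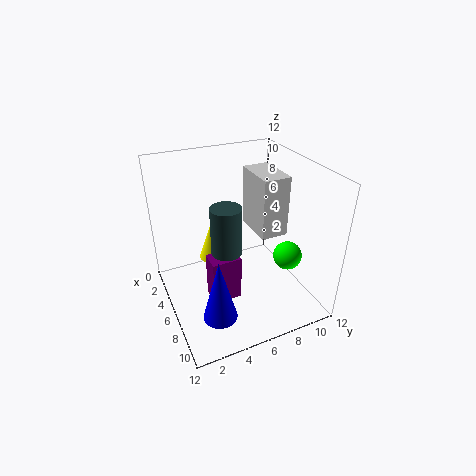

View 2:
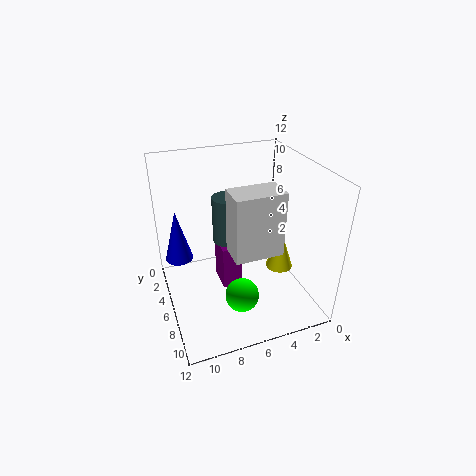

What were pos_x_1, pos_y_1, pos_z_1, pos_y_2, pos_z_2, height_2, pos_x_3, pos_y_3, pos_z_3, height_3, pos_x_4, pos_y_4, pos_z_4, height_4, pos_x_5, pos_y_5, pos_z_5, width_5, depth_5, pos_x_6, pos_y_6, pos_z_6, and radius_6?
pos_x_1 = 7.25; pos_y_1 = 10.25; pos_z_1 = 3.75; pos_y_2 = 7.5; pos_z_2 = 6.25; height_2 = 5; pos_x_3 = 6.5; pos_y_3 = 4.75; pos_z_3 = 5.25; height_3 = 4; pos_x_4 = 10.5; pos_y_4 = 2.5; pos_z_4 = 2.75; height_4 = 4.75; pos_x_5 = 5.5; pos_y_5 = 3.25; pos_z_5 = 0.75; width_5 = 1.75; depth_5 = 2.5; pos_x_6 = 1.5; pos_y_6 = 5.25; pos_z_6 = 1.5; radius_6 = 1.25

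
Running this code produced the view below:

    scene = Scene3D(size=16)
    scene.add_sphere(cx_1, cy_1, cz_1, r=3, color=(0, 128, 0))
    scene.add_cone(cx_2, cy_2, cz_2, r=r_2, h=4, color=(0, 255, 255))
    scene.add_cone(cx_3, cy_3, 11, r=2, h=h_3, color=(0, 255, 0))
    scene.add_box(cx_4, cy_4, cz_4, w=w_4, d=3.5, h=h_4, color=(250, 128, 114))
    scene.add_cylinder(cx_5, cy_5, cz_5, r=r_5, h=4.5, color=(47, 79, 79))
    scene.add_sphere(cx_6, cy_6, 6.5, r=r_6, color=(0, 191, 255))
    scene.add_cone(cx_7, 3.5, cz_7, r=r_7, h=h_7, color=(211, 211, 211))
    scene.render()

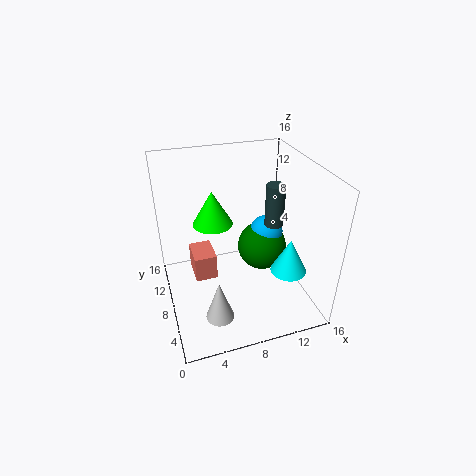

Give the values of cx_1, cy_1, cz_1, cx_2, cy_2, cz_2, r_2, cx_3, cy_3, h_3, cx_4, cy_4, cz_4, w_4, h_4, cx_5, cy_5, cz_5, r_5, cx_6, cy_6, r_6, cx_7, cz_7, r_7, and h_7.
cx_1 = 12
cy_1 = 10.5
cz_1 = 4.5
cx_2 = 13
cy_2 = 5
cz_2 = 4.5
r_2 = 2
cx_3 = 5
cy_3 = 7
h_3 = 3.5
cx_4 = 3
cy_4 = 8
cz_4 = 3
w_4 = 2.5
h_4 = 3
cx_5 = 11.5
cy_5 = 6.5
cz_5 = 10
r_5 = 1
cx_6 = 12.5
cy_6 = 10.5
r_6 = 2
cx_7 = 4.5
cz_7 = 1.5
r_7 = 1.5
h_7 = 4.5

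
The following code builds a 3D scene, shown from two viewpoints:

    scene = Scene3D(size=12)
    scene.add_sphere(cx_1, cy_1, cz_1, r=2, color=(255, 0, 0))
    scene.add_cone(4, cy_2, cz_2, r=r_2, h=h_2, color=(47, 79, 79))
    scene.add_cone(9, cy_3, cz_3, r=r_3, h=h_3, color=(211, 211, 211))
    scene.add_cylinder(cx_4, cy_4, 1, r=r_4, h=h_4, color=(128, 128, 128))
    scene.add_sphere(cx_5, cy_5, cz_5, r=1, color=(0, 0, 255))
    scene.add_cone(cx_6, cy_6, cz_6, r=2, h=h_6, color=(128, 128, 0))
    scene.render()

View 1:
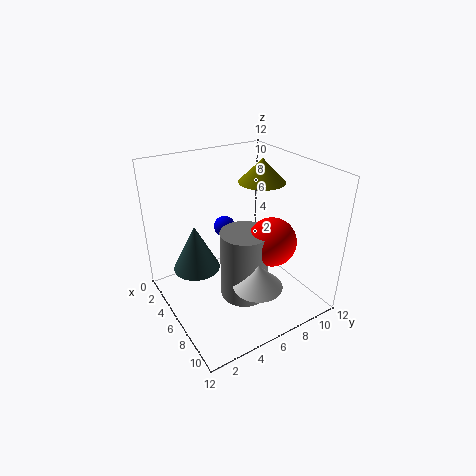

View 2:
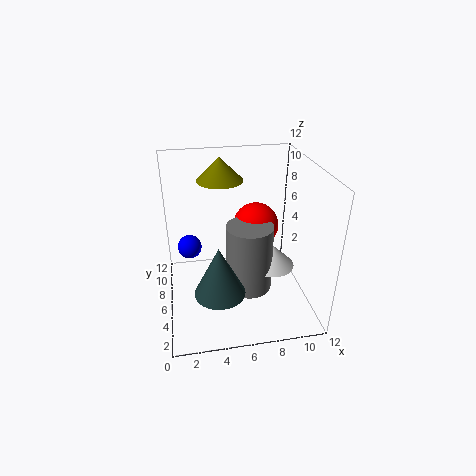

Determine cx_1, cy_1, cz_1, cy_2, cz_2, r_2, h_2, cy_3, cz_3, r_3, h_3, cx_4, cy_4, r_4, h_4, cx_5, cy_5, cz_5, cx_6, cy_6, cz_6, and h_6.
cx_1 = 8
cy_1 = 8
cz_1 = 6
cy_2 = 3
cz_2 = 3
r_2 = 2
h_2 = 4
cy_3 = 6
cz_3 = 3
r_3 = 2
h_3 = 2
cx_4 = 7
cy_4 = 6
r_4 = 2
h_4 = 6
cx_5 = 2
cy_5 = 7
cz_5 = 5
cx_6 = 5
cy_6 = 9
cz_6 = 10
h_6 = 2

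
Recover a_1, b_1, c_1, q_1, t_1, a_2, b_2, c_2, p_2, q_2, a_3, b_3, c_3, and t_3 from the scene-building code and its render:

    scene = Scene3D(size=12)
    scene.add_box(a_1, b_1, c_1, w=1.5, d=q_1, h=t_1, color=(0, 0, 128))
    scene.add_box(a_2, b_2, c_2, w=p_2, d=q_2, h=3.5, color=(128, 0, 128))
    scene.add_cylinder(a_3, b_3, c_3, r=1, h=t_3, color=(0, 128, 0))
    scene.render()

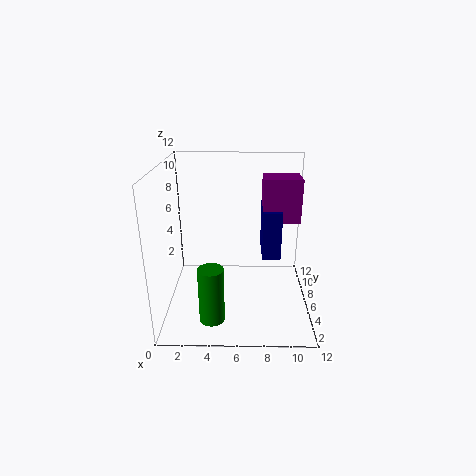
a_1 = 8, b_1 = 5, c_1 = 4.5, q_1 = 3.5, t_1 = 4, a_2 = 8, b_2 = 5.5, c_2 = 7.5, p_2 = 3, q_2 = 2.5, a_3 = 4, b_3 = 2.5, c_3 = 0.5, t_3 = 4.5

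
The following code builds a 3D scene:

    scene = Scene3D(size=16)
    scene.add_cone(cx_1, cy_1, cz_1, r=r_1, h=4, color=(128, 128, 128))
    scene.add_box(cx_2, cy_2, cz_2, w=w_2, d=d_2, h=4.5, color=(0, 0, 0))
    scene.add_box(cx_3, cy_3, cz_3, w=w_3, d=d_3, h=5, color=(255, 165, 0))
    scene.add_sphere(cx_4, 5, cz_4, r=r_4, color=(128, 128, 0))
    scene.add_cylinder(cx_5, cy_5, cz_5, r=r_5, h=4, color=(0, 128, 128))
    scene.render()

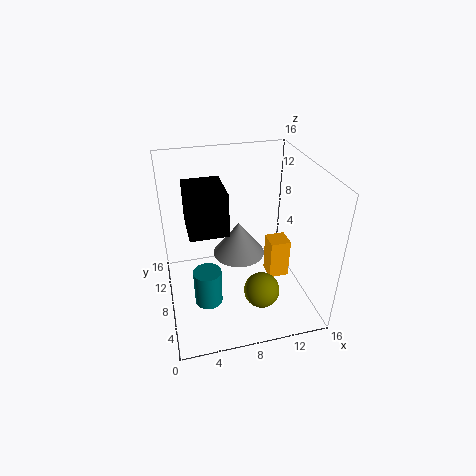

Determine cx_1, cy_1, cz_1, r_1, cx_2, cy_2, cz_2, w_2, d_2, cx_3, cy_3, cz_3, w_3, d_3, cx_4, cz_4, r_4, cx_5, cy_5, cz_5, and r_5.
cx_1 = 8.5; cy_1 = 9.5; cz_1 = 5; r_1 = 3; cx_2 = 2.5; cy_2 = 5.5; cz_2 = 10; w_2 = 4; d_2 = 5; cx_3 = 12.5; cy_3 = 9; cz_3 = 0.5; w_3 = 2.5; d_3 = 2.5; cx_4 = 10; cz_4 = 2.5; r_4 = 2; cx_5 = 4; cy_5 = 5.5; cz_5 = 2; r_5 = 1.5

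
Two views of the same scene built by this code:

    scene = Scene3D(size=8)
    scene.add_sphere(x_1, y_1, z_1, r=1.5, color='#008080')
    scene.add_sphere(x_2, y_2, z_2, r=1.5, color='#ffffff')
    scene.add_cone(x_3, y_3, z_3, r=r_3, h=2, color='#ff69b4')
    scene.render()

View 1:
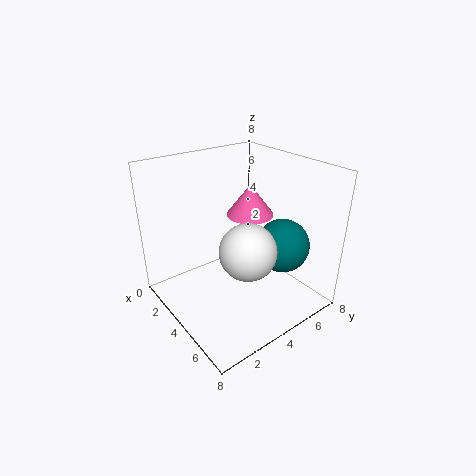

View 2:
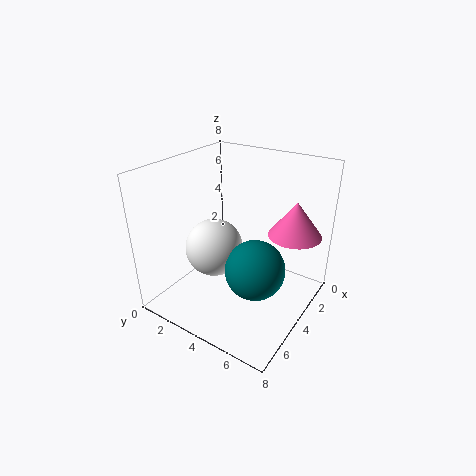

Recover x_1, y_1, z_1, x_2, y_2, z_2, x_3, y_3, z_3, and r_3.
x_1 = 5.5, y_1 = 6, z_1 = 3.5, x_2 = 5.5, y_2 = 3.5, z_2 = 4, x_3 = 2, y_3 = 6.5, z_3 = 4, r_3 = 1.5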